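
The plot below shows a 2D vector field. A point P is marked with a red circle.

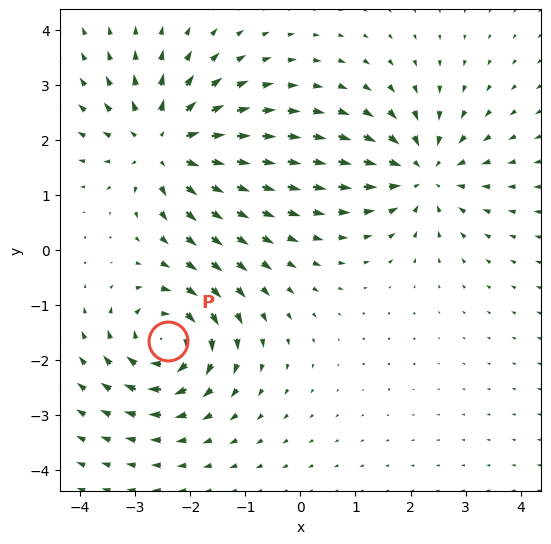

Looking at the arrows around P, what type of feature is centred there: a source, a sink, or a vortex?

At P (-2.4, -1.6) the arrows circulate clockwise. Divergence ≈0, curl about -6 — near-zero divergence with nonzero curl is a vortex.

vortex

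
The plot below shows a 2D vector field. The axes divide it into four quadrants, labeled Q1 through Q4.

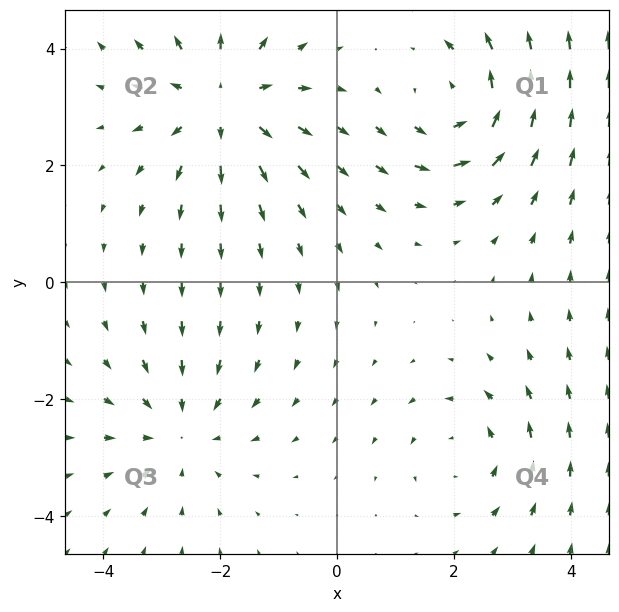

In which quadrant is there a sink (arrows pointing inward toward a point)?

Q3

The sink sits at approximately (-2.7, -2.5), which lies in quadrant Q3. The divergence there is about -3, negative as expected for a sink.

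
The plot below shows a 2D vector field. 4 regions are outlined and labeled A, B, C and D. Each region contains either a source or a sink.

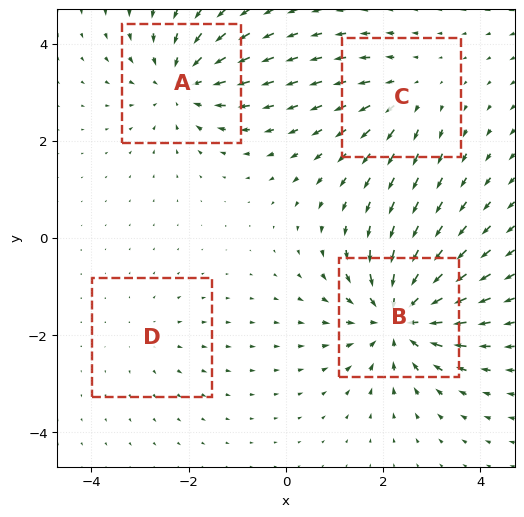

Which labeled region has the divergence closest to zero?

D

Divergence at each region's feature centre — A: about -5, B: about -7, C: about +3, D: about +2. Region D is closest to zero.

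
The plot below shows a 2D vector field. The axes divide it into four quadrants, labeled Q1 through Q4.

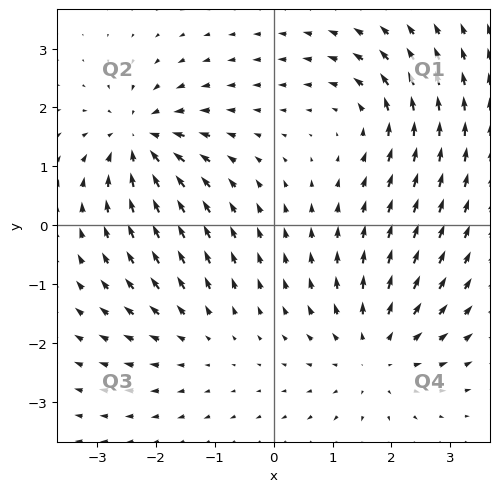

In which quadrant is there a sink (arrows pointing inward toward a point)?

The sink sits at approximately (-2.3, 1.5), which lies in quadrant Q2. The divergence there is about -6, negative as expected for a sink.

Q2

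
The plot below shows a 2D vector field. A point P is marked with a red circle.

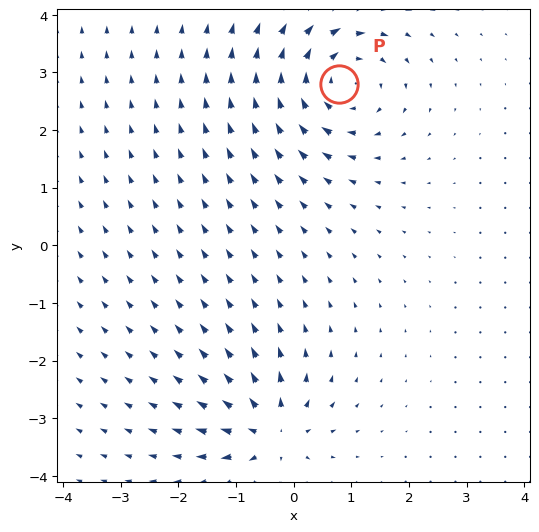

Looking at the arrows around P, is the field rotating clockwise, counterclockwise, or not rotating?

Near P at (0.8, 2.8) the arrows circulate clockwise. The curl (z-component) there is about -4; negative curl means clockwise rotation.

clockwise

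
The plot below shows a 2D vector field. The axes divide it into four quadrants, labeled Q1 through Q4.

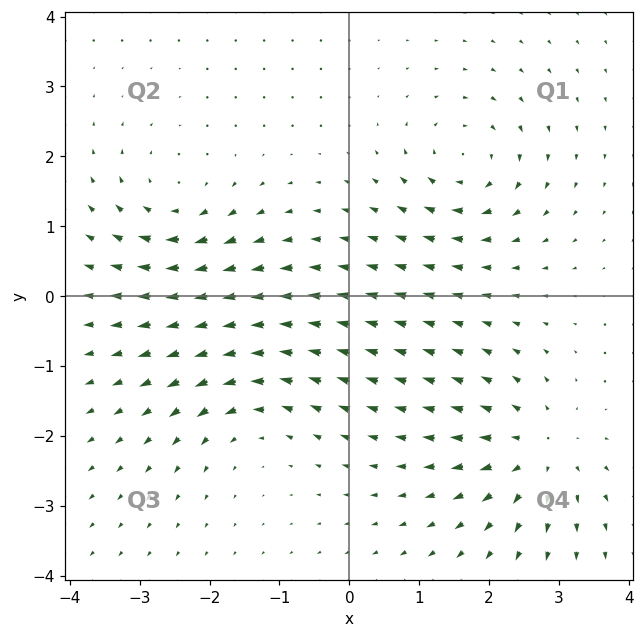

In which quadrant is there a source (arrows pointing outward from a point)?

The source sits at approximately (2.7, -2.2), which lies in quadrant Q4. The divergence there is about +5, positive as expected for a source.

Q4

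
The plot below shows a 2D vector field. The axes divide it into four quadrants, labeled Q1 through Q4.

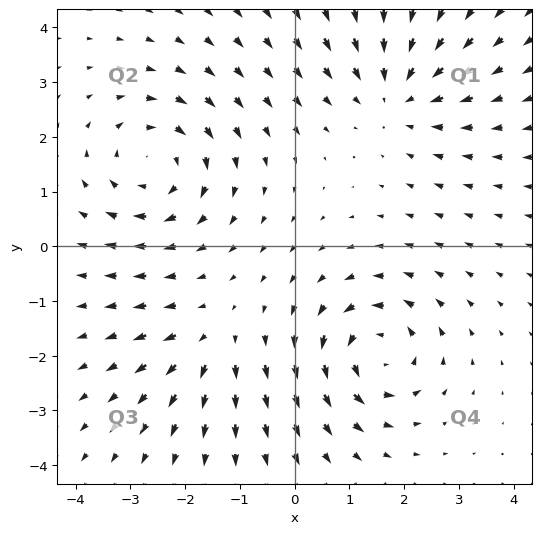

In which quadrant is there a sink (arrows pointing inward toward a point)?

The sink sits at approximately (1.9, 2.8), which lies in quadrant Q1. The divergence there is about -4, negative as expected for a sink.

Q1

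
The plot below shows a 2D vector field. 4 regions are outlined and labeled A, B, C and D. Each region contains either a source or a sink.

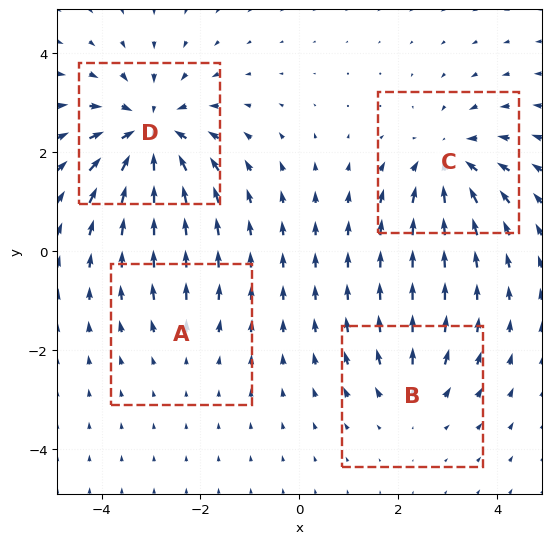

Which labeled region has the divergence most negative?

Divergence at each region's feature centre — A: about +2, B: about +3, C: about -5, D: about -7. Region D is most negative.

D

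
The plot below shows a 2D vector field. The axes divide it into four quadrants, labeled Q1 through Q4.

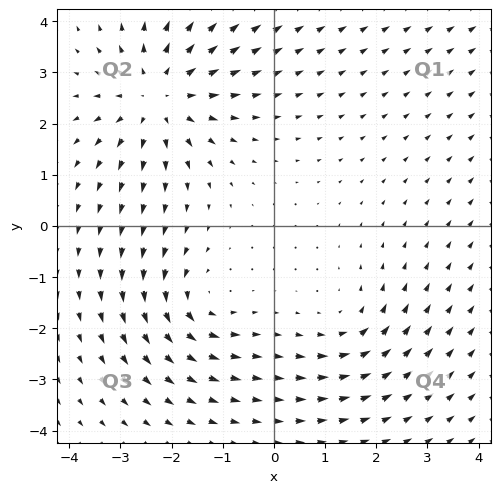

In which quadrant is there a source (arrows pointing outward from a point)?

The source sits at approximately (-2.3, 2.5), which lies in quadrant Q2. The divergence there is about +4, positive as expected for a source.

Q2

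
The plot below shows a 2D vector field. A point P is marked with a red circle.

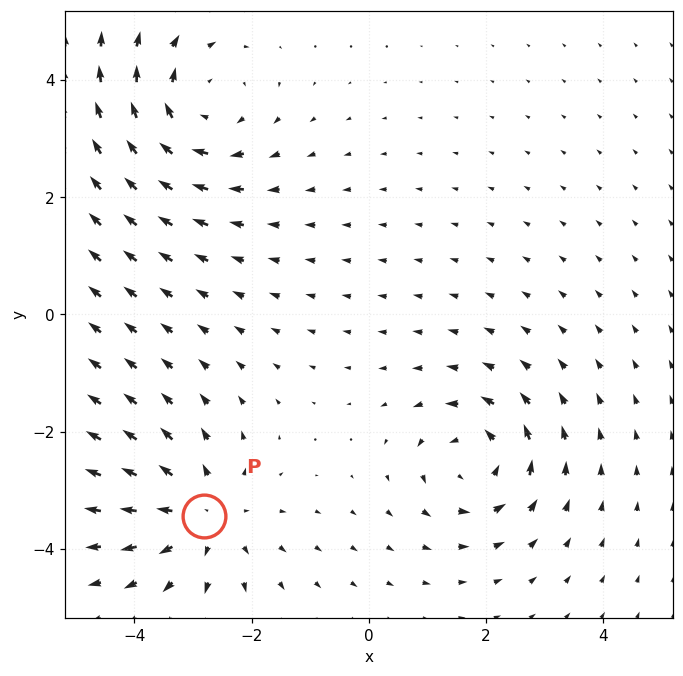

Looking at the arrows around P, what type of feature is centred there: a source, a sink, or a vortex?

source

At P (-2.8, -3.4) the arrows spread outward. Divergence about +4, curl ≈0 — positive divergence with near-zero curl is a source.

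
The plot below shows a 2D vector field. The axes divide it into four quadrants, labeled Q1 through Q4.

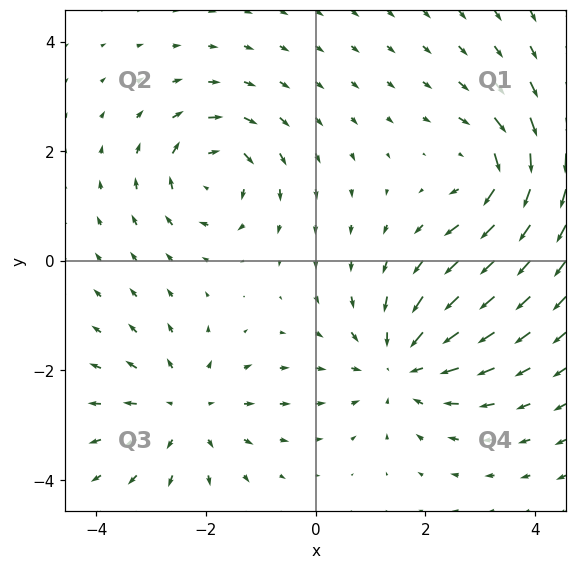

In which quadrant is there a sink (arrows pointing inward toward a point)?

The sink sits at approximately (1.6, -1.9), which lies in quadrant Q4. The divergence there is about -4, negative as expected for a sink.

Q4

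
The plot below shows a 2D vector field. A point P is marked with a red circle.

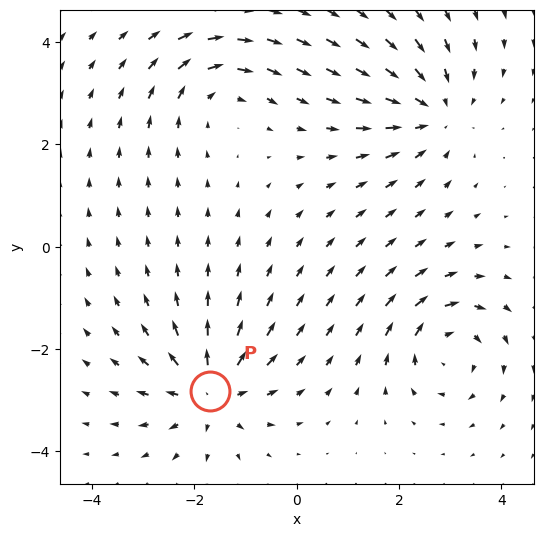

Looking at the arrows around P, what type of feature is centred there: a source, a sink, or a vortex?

At P (-1.7, -2.8) the arrows spread outward. Divergence about +6, curl ≈0 — positive divergence with near-zero curl is a source.

source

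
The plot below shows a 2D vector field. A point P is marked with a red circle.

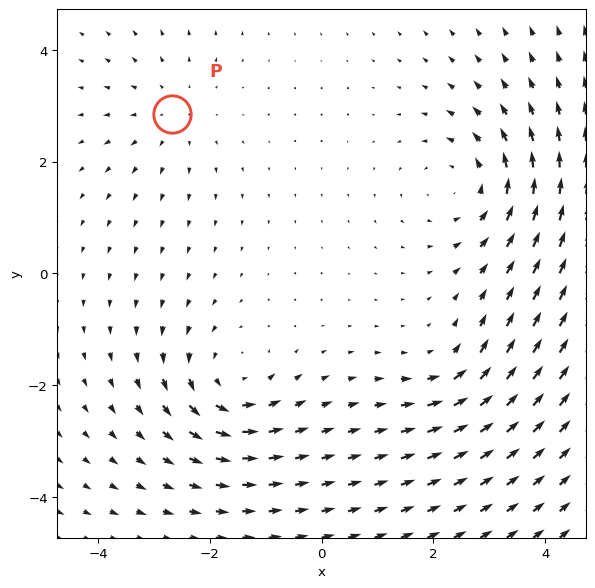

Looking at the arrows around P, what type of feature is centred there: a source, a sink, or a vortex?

At P (-2.7, 2.9) the arrows spread outward. Divergence about +2, curl ≈0 — positive divergence with near-zero curl is a source.

source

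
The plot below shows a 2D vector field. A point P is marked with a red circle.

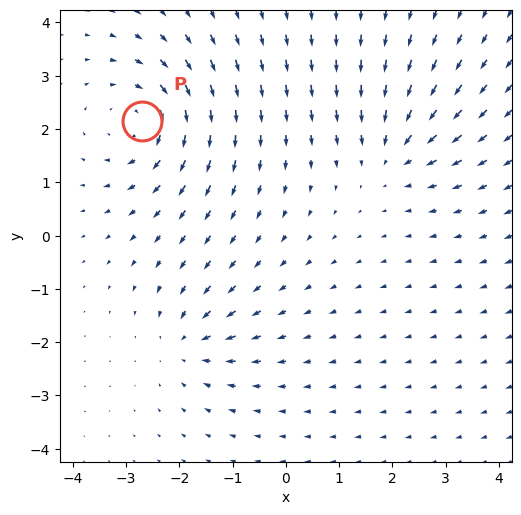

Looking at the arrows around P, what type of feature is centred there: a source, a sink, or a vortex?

At P (-2.7, 2.2) the arrows circulate clockwise. Divergence ≈0, curl about -5 — near-zero divergence with nonzero curl is a vortex.

vortex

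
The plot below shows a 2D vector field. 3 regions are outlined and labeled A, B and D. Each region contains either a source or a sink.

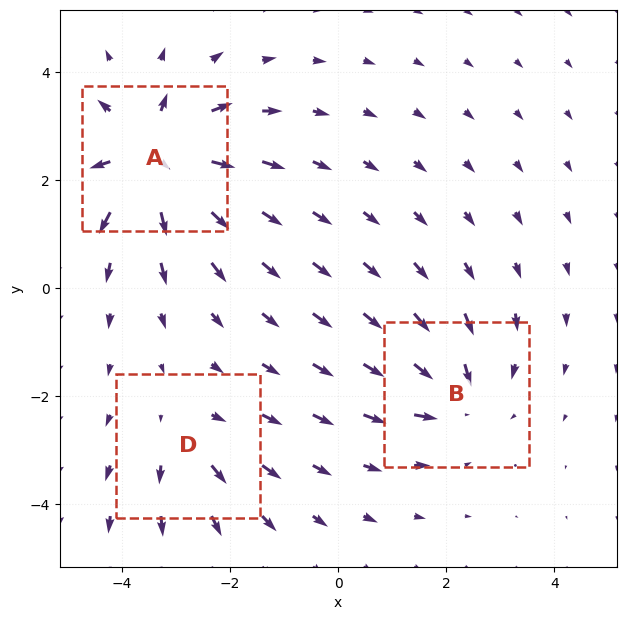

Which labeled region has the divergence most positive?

Divergence at each region's feature centre — A: about +5, B: about -3, D: about +2. Region A is most positive.

A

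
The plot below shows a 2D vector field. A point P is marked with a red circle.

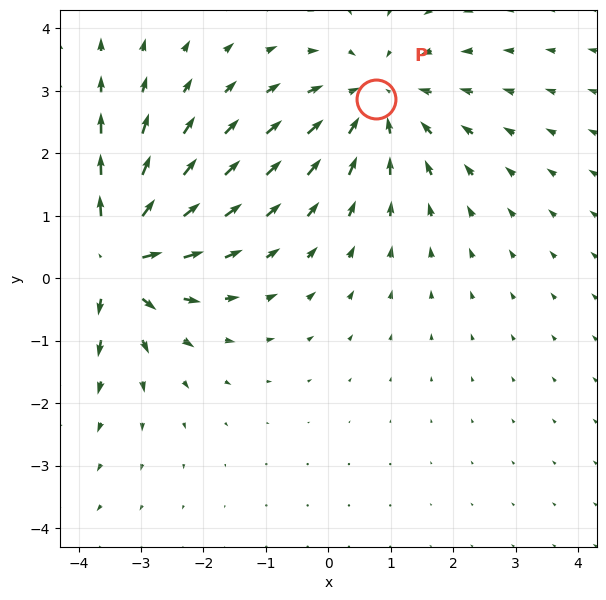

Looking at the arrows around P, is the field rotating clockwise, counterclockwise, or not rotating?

Near P at (0.8, 2.9) the arrows show no circulation. The curl there is ≈0.

not rotating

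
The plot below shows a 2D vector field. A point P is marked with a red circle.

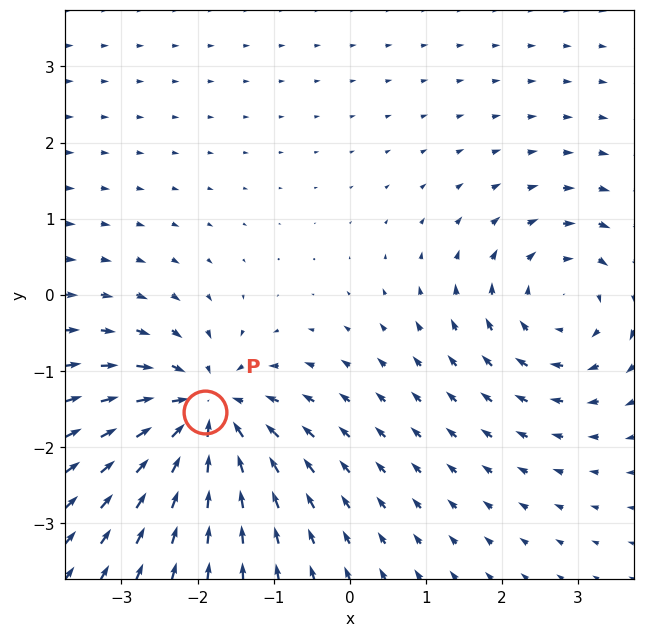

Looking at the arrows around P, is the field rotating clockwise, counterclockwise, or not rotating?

Near P at (-1.9, -1.5) the arrows show no circulation. The curl there is ≈0.

not rotating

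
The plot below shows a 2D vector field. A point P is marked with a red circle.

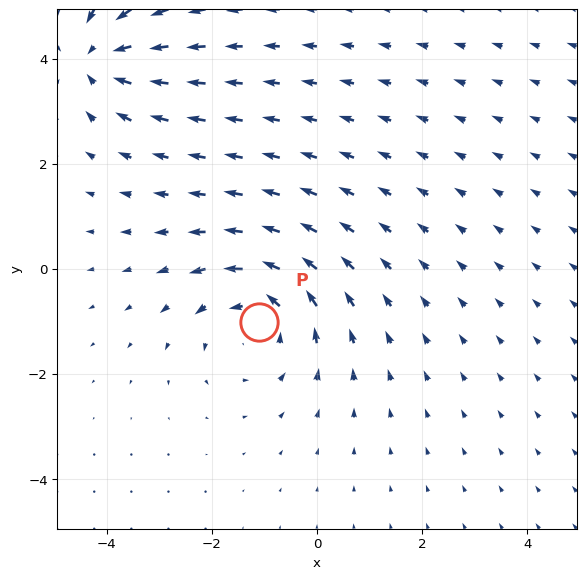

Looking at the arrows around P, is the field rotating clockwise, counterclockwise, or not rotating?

Near P at (-1.1, -1.0) the arrows circulate counterclockwise. The curl (z-component) there is about +3; positive curl means counterclockwise rotation.

counterclockwise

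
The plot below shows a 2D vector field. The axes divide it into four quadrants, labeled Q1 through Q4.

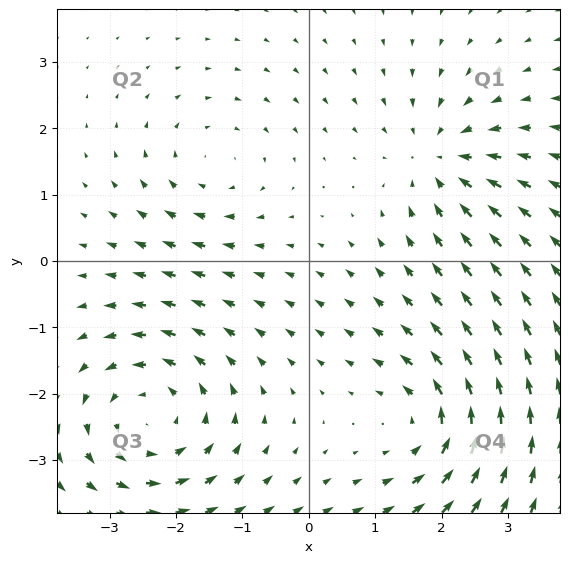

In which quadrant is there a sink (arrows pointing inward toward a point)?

The sink sits at approximately (2.0, 1.5), which lies in quadrant Q1. The divergence there is about -3, negative as expected for a sink.

Q1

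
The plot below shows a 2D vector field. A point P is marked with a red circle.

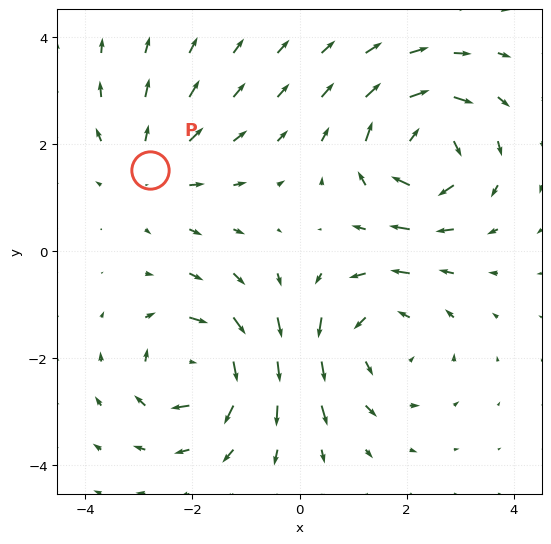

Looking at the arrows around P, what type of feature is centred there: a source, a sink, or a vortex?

At P (-2.8, 1.5) the arrows spread outward. Divergence about +3, curl ≈0 — positive divergence with near-zero curl is a source.

source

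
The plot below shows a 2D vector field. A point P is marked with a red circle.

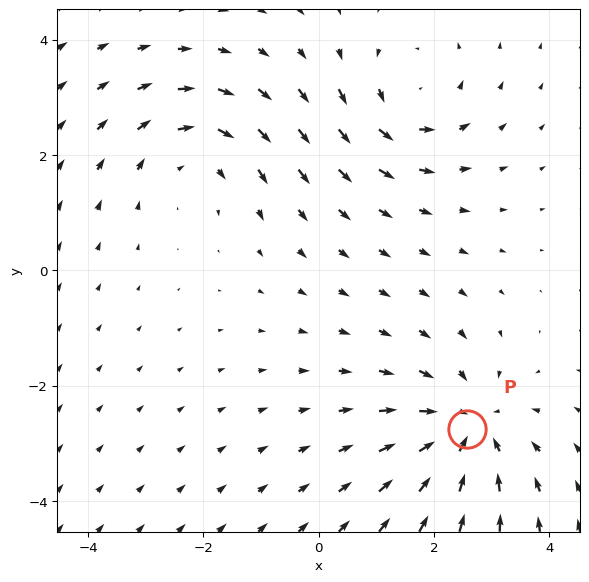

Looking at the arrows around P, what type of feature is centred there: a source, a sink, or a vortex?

At P (2.6, -2.7) the arrows converge inward. Divergence about -4, curl ≈0 — negative divergence with near-zero curl is a sink.

sink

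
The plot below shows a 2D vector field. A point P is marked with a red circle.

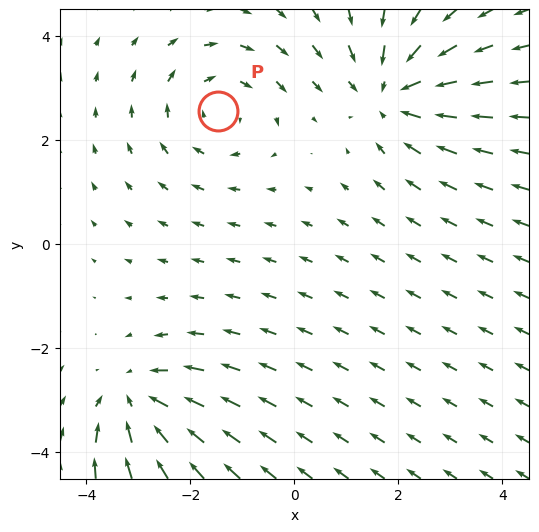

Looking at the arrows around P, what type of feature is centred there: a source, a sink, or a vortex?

vortex

At P (-1.5, 2.6) the arrows circulate clockwise. Divergence ≈0, curl about -2 — near-zero divergence with nonzero curl is a vortex.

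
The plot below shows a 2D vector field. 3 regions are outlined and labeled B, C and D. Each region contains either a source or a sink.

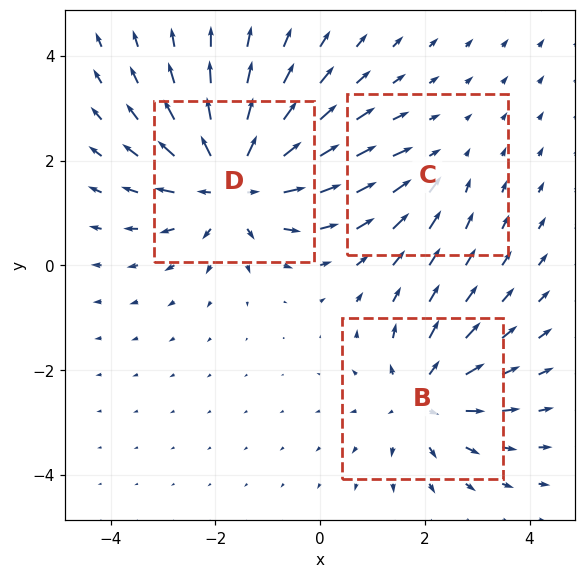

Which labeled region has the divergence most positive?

D

Divergence at each region's feature centre — B: about +3, C: about -2, D: about +5. Region D is most positive.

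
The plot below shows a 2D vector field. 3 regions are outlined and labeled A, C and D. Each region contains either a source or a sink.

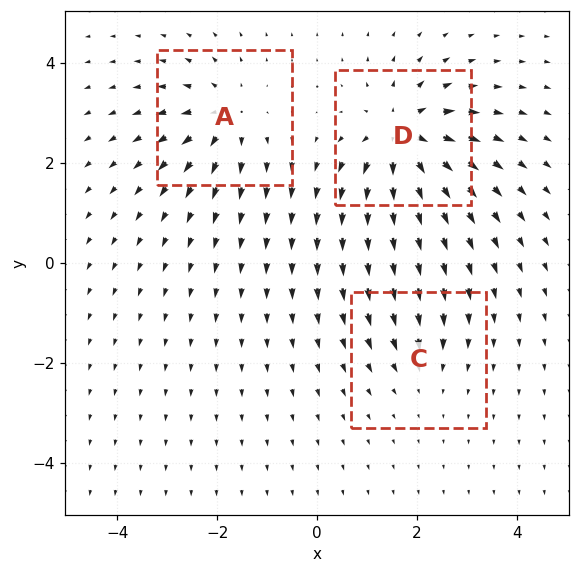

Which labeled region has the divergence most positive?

D

Divergence at each region's feature centre — A: about +4, C: about -2, D: about +6. Region D is most positive.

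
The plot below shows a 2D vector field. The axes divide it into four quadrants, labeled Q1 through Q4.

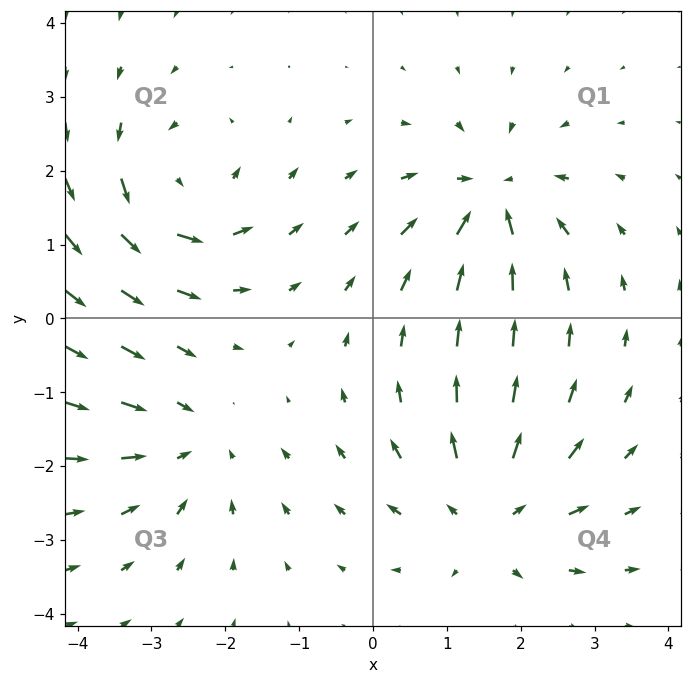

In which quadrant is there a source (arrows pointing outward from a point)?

Q4

The source sits at approximately (1.6, -2.7), which lies in quadrant Q4. The divergence there is about +4, positive as expected for a source.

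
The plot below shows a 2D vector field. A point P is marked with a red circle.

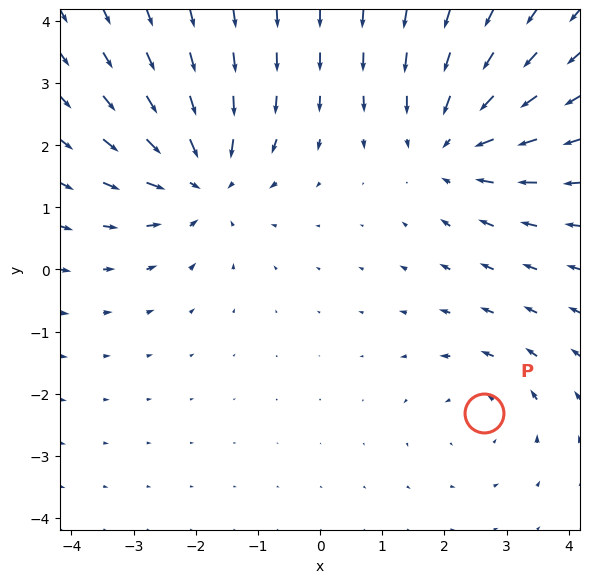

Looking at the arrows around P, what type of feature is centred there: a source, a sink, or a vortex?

vortex

At P (2.6, -2.3) the arrows circulate counterclockwise. Divergence ≈0, curl about +2 — near-zero divergence with nonzero curl is a vortex.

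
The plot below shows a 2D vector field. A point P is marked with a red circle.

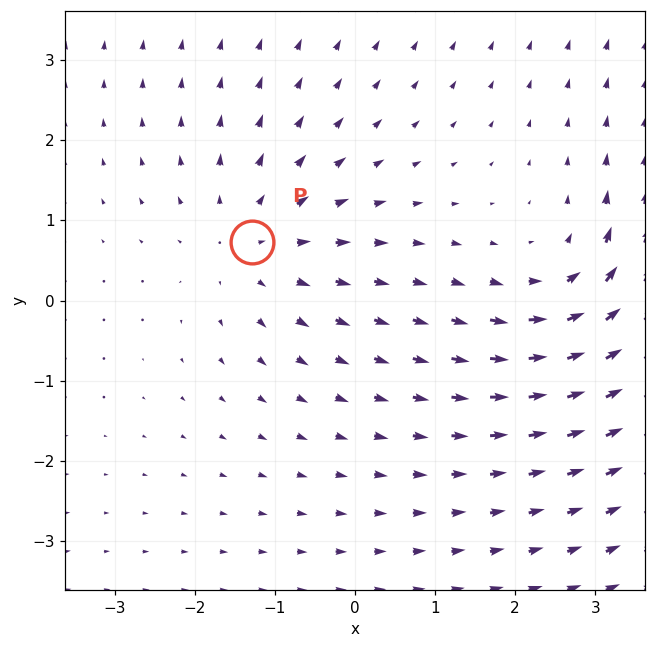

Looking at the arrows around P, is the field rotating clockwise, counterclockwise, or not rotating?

Near P at (-1.3, 0.7) the arrows show no circulation. The curl there is ≈0.

not rotating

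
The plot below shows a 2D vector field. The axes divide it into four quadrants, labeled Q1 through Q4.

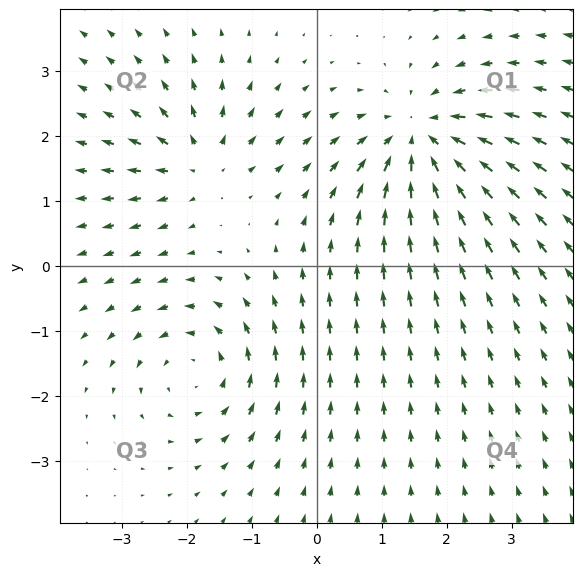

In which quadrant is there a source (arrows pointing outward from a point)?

The source sits at approximately (-1.8, 1.6), which lies in quadrant Q2. The divergence there is about +4, positive as expected for a source.

Q2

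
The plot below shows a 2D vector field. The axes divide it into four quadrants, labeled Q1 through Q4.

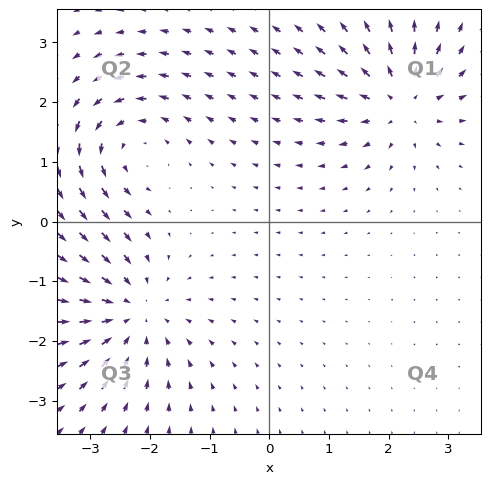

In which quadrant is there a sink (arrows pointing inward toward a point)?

The sink sits at approximately (-2.3, -1.5), which lies in quadrant Q3. The divergence there is about -4, negative as expected for a sink.

Q3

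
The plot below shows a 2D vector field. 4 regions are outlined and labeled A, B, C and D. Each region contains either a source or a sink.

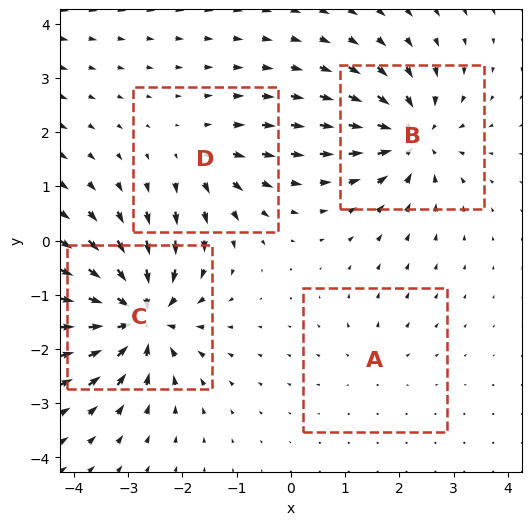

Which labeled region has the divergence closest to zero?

Divergence at each region's feature centre — A: about +2, B: about -6, C: about -9, D: about +4. Region A is closest to zero.

A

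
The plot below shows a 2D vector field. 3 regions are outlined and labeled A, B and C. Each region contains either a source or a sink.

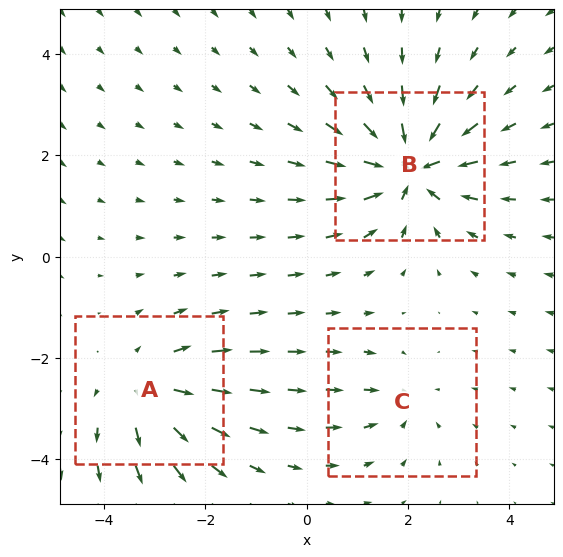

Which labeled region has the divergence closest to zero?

Divergence at each region's feature centre — A: about +3, B: about -5, C: about -2. Region C is closest to zero.

C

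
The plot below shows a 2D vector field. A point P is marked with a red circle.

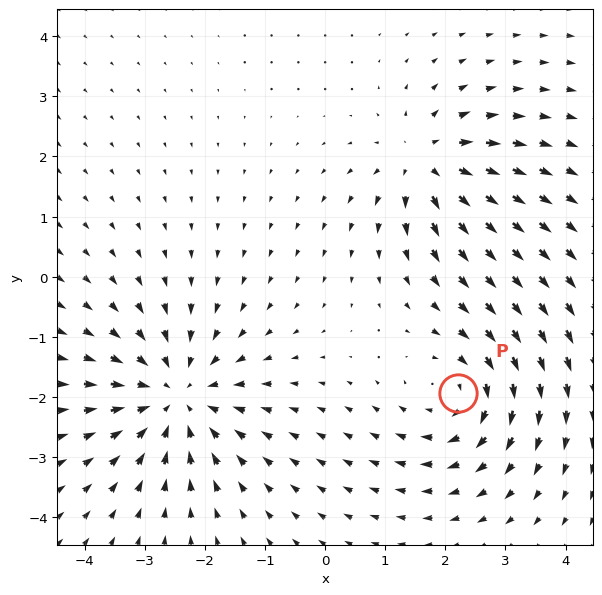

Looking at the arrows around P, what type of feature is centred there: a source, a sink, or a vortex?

vortex

At P (2.2, -1.9) the arrows circulate clockwise. Divergence ≈0, curl about -4 — near-zero divergence with nonzero curl is a vortex.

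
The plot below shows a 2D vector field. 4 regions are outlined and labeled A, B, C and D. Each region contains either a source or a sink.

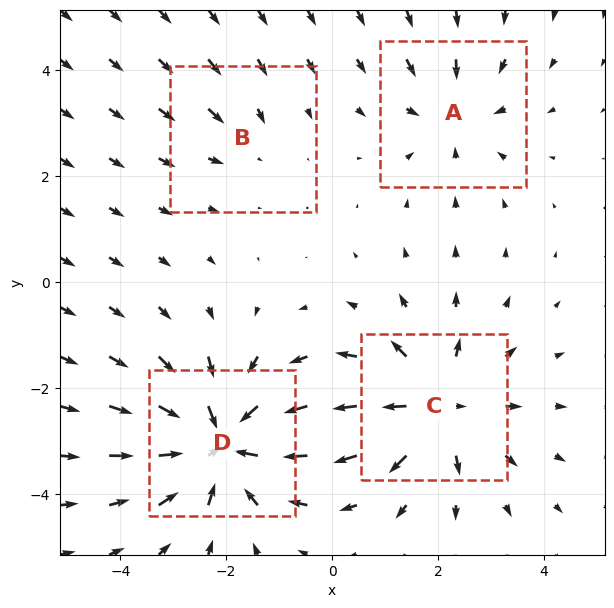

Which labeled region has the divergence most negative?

Divergence at each region's feature centre — A: about -3, B: about -2, C: about +5, D: about -6. Region D is most negative.

D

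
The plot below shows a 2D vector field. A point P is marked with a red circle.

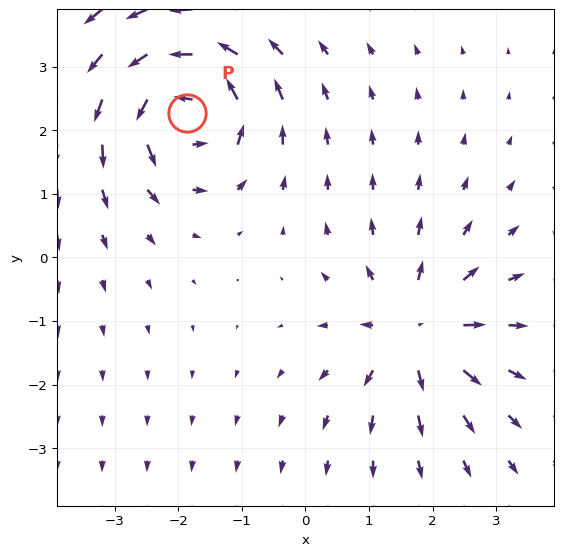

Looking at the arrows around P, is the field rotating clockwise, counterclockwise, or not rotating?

Near P at (-1.9, 2.3) the arrows circulate counterclockwise. The curl (z-component) there is about +7; positive curl means counterclockwise rotation.

counterclockwise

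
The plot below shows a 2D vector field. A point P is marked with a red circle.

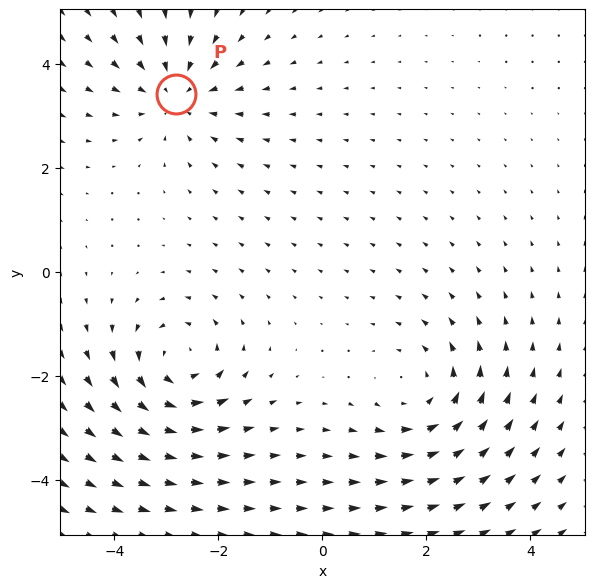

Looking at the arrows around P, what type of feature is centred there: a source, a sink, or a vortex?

sink

At P (-2.8, 3.4) the arrows converge inward. Divergence about -4, curl ≈0 — negative divergence with near-zero curl is a sink.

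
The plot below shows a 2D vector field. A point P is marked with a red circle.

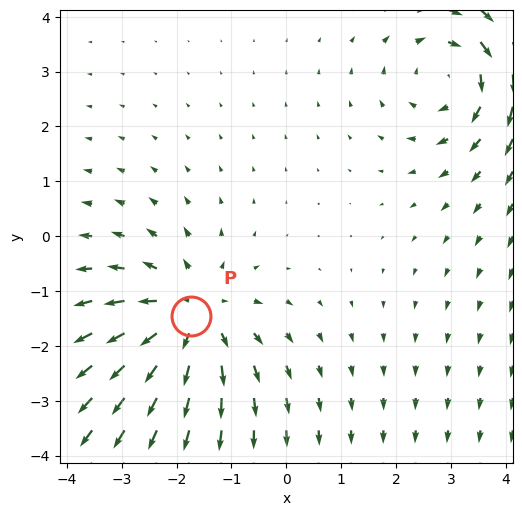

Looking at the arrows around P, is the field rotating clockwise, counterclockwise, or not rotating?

Near P at (-1.7, -1.4) the arrows show no circulation. The curl there is ≈0.

not rotating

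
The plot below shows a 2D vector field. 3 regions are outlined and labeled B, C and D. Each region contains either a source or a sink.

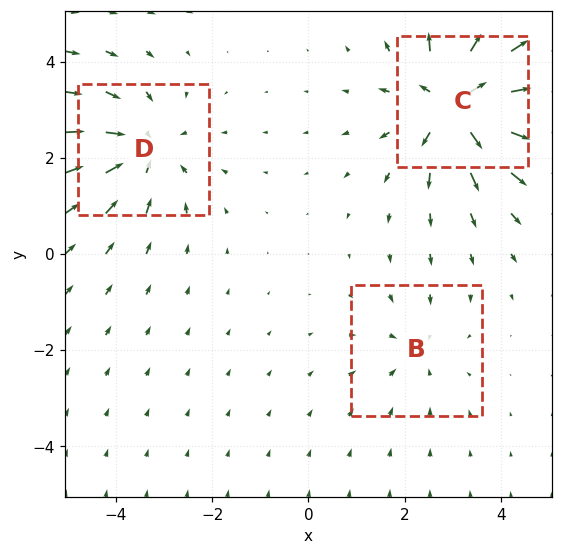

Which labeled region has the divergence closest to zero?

B

Divergence at each region's feature centre — B: about -2, C: about +5, D: about -3. Region B is closest to zero.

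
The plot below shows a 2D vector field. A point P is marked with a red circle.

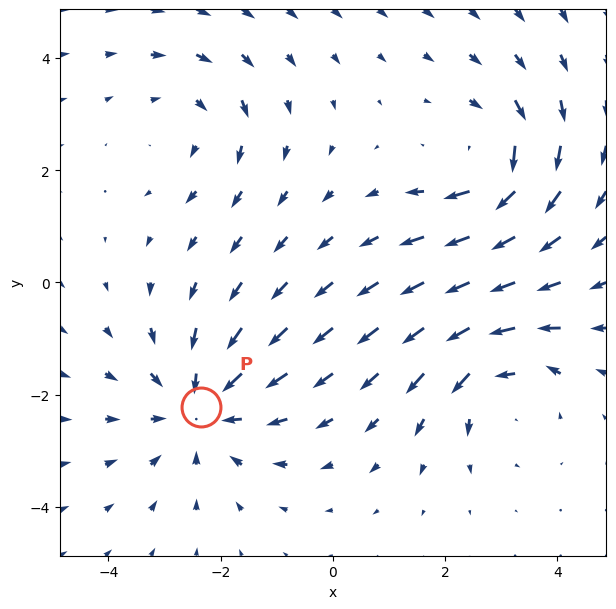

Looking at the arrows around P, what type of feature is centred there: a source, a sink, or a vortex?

At P (-2.3, -2.2) the arrows converge inward. Divergence about -4, curl ≈0 — negative divergence with near-zero curl is a sink.

sink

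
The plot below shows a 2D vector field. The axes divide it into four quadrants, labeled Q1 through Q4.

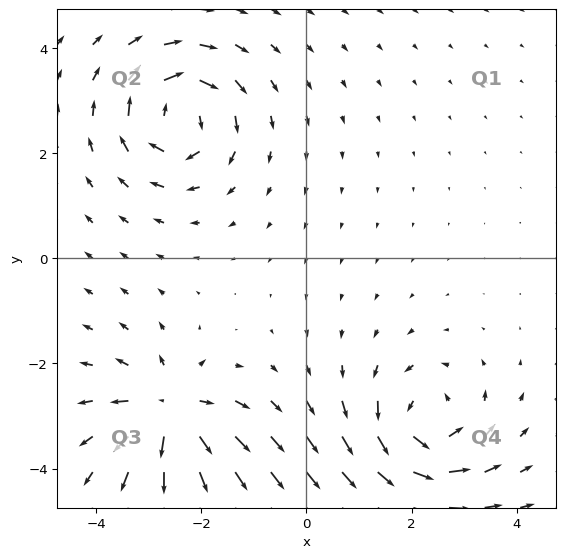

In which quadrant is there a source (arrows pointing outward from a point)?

The source sits at approximately (-2.6, -2.9), which lies in quadrant Q3. The divergence there is about +5, positive as expected for a source.

Q3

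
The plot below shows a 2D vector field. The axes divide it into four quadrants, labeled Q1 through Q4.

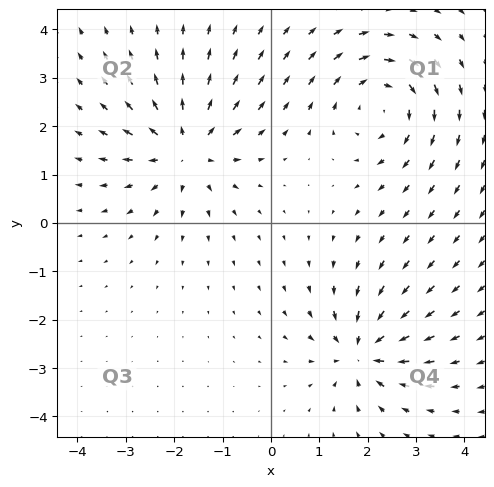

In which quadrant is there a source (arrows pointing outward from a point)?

The source sits at approximately (-1.8, 1.5), which lies in quadrant Q2. The divergence there is about +5, positive as expected for a source.

Q2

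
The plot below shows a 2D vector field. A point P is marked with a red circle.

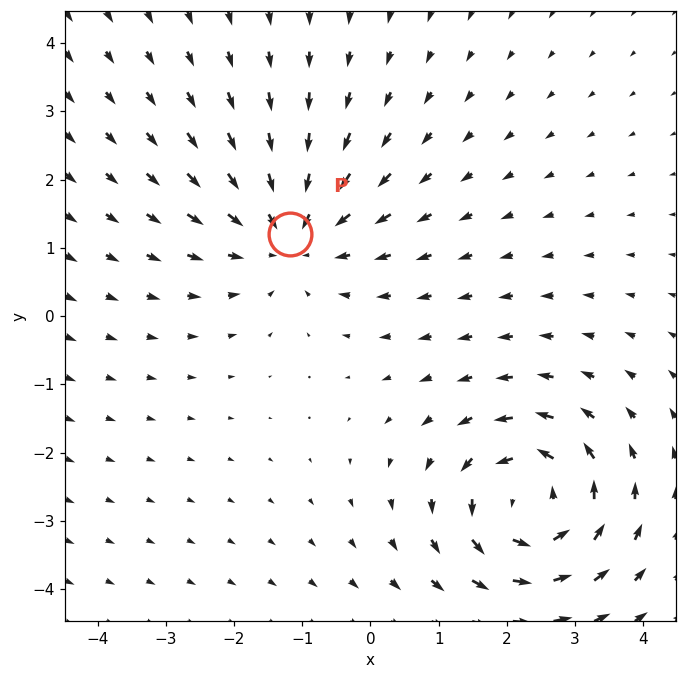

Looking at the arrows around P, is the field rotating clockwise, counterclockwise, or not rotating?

Near P at (-1.2, 1.2) the arrows show no circulation. The curl there is ≈0.

not rotating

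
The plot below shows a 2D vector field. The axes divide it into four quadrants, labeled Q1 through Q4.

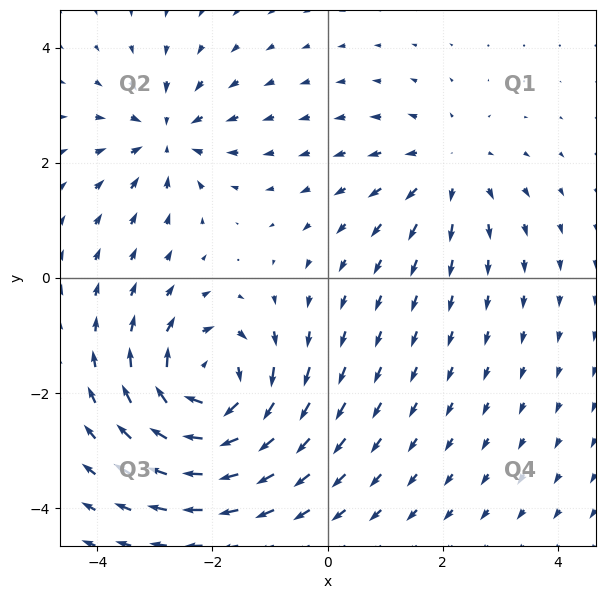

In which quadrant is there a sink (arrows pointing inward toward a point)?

The sink sits at approximately (-2.8, 2.5), which lies in quadrant Q2. The divergence there is about -4, negative as expected for a sink.

Q2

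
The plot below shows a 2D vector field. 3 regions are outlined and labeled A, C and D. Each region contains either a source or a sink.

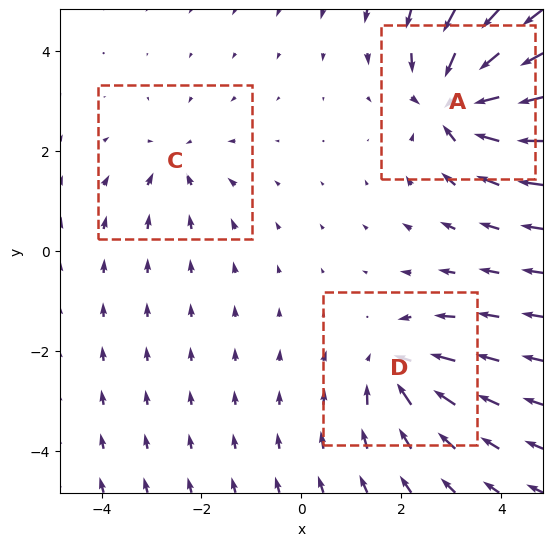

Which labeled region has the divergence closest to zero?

C

Divergence at each region's feature centre — A: about -6, C: about -2, D: about -4. Region C is closest to zero.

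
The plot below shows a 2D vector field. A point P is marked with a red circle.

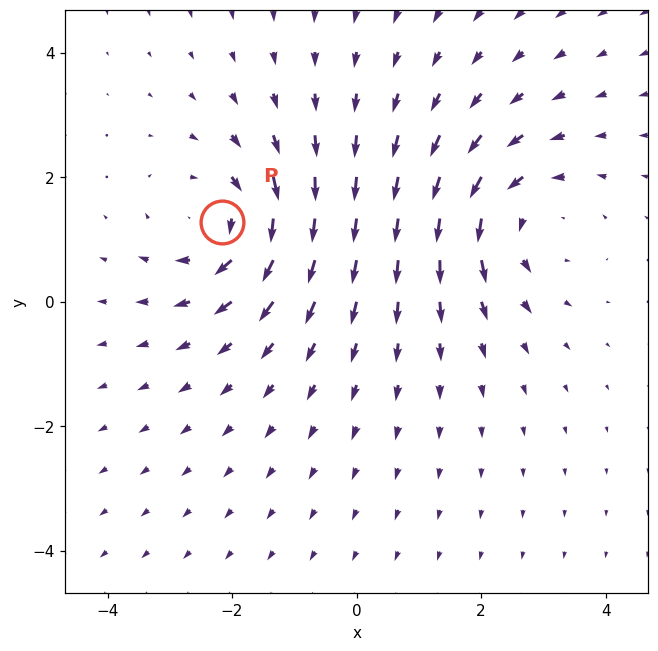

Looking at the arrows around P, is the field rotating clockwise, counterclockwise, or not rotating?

clockwise

Near P at (-2.2, 1.3) the arrows circulate clockwise. The curl (z-component) there is about -3; negative curl means clockwise rotation.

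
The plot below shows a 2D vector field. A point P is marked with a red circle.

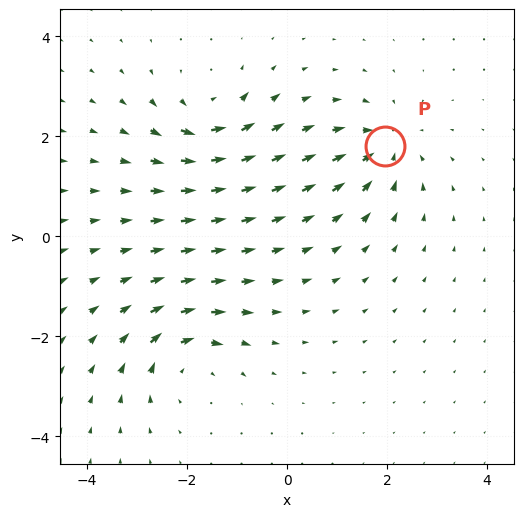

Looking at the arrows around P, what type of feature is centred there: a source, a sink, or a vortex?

At P (2.0, 1.8) the arrows converge inward. Divergence about -3, curl ≈0 — negative divergence with near-zero curl is a sink.

sink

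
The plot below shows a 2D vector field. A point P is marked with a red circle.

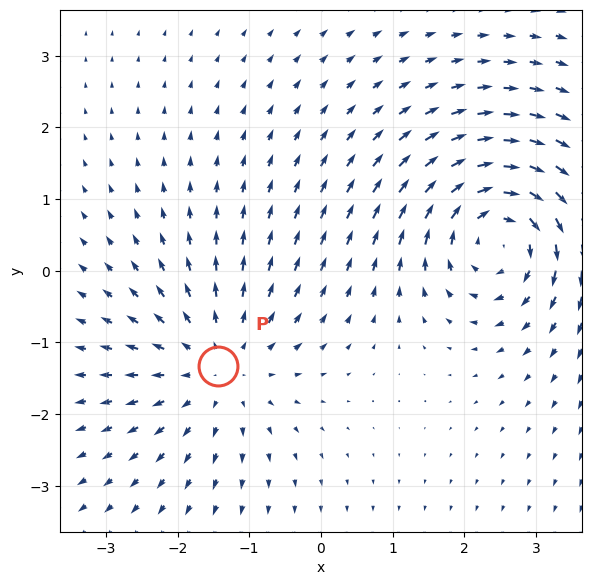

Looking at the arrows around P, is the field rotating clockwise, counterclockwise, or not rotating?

not rotating

Near P at (-1.4, -1.3) the arrows show no circulation. The curl there is ≈0.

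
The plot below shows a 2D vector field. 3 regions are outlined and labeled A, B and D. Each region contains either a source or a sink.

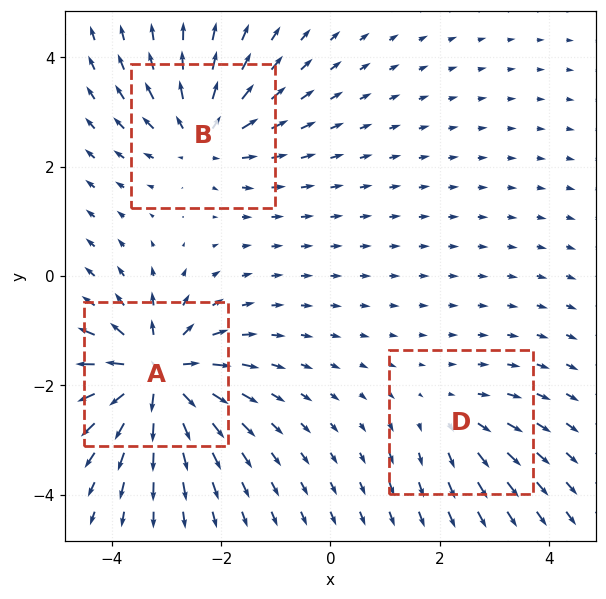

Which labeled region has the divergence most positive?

Divergence at each region's feature centre — A: about +7, B: about +4, D: about +2. Region A is most positive.

A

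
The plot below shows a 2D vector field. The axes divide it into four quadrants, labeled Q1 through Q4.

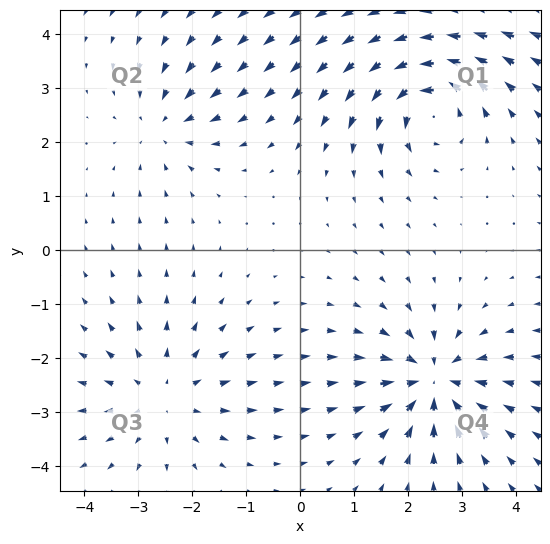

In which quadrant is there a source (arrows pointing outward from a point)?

Q3

The source sits at approximately (-2.5, -2.7), which lies in quadrant Q3. The divergence there is about +4, positive as expected for a source.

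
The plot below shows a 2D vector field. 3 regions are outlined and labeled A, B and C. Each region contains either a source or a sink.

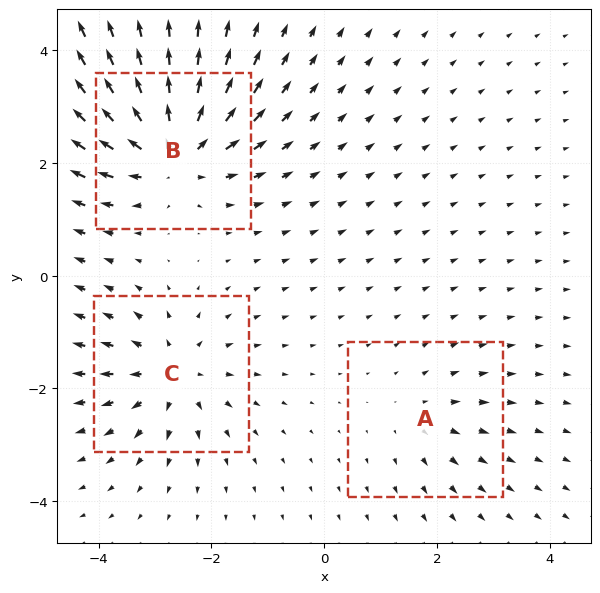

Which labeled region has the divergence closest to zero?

A

Divergence at each region's feature centre — A: about +2, B: about +6, C: about +4. Region A is closest to zero.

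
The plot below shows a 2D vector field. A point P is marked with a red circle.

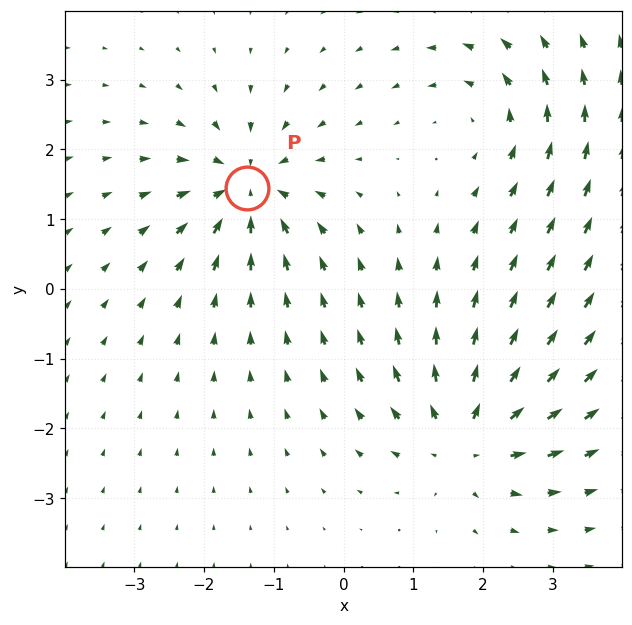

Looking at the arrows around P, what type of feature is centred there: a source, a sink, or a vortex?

At P (-1.4, 1.5) the arrows converge inward. Divergence about -6, curl ≈0 — negative divergence with near-zero curl is a sink.

sink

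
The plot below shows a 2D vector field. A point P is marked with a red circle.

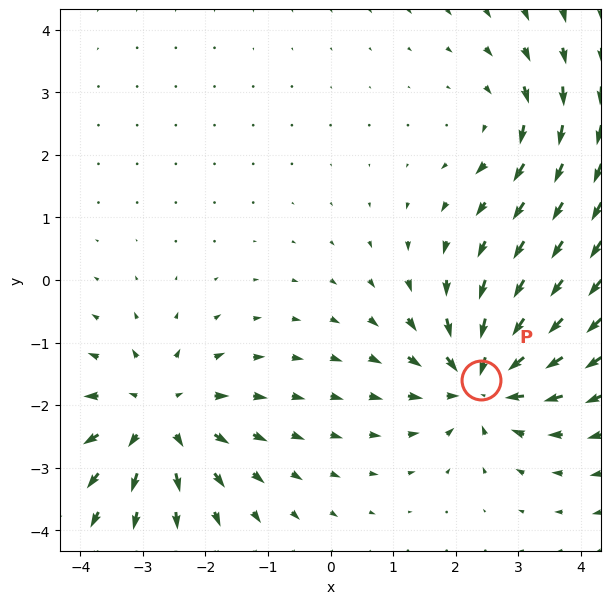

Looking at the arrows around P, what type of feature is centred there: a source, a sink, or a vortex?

sink

At P (2.4, -1.6) the arrows converge inward. Divergence about -6, curl ≈0 — negative divergence with near-zero curl is a sink.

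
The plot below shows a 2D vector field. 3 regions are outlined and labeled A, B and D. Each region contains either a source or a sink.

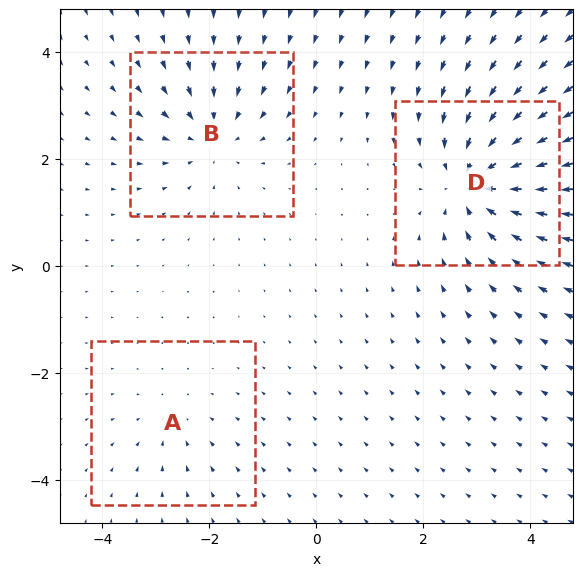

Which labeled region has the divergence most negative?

Divergence at each region's feature centre — A: about -2, B: about -4, D: about -5. Region D is most negative.

D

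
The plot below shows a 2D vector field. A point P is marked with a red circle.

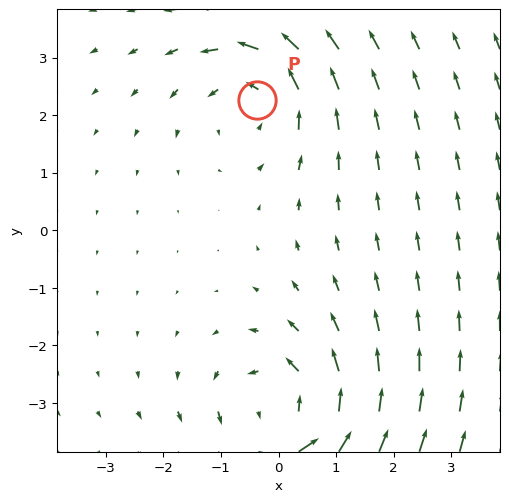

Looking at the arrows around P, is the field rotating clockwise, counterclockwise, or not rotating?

Near P at (-0.4, 2.3) the arrows circulate counterclockwise. The curl (z-component) there is about +3; positive curl means counterclockwise rotation.

counterclockwise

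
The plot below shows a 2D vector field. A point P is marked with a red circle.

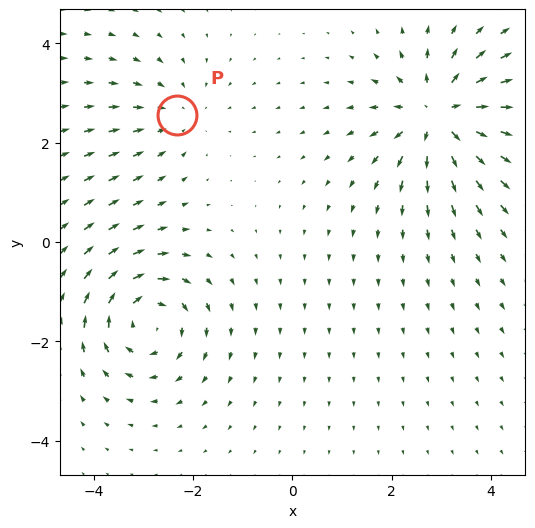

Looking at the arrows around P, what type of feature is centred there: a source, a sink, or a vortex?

sink

At P (-2.3, 2.5) the arrows converge inward. Divergence about -2, curl ≈0 — negative divergence with near-zero curl is a sink.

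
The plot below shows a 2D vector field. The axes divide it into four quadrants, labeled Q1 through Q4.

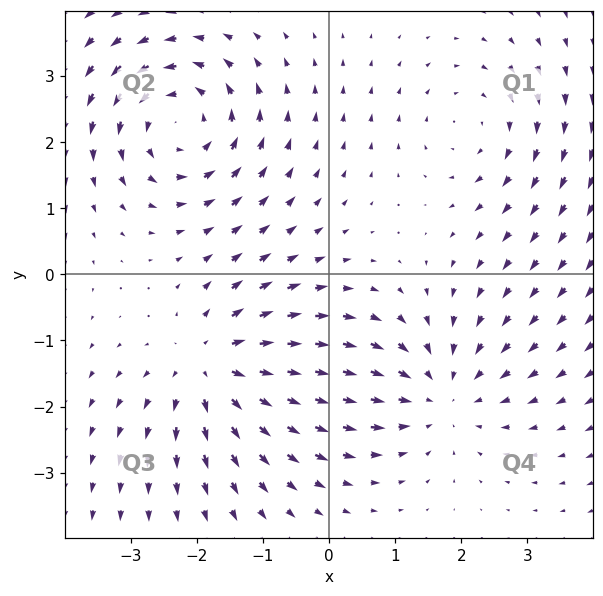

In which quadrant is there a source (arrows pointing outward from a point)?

Q3

The source sits at approximately (-1.7, -1.4), which lies in quadrant Q3. The divergence there is about +4, positive as expected for a source.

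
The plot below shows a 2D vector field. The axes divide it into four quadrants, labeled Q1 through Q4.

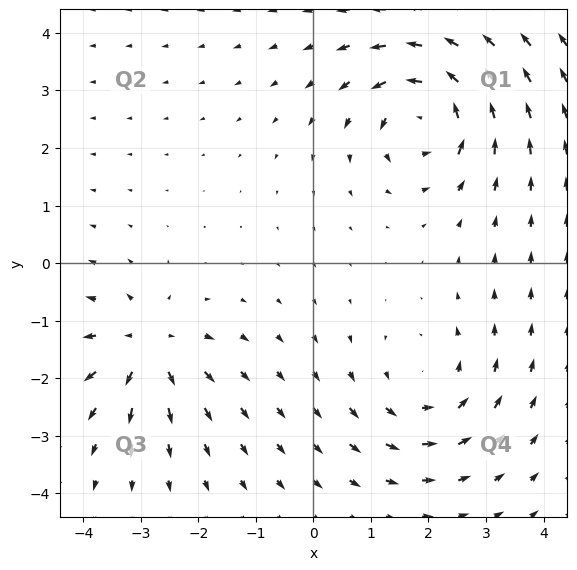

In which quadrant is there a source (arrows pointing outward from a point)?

Q3

The source sits at approximately (-2.9, -1.5), which lies in quadrant Q3. The divergence there is about +5, positive as expected for a source.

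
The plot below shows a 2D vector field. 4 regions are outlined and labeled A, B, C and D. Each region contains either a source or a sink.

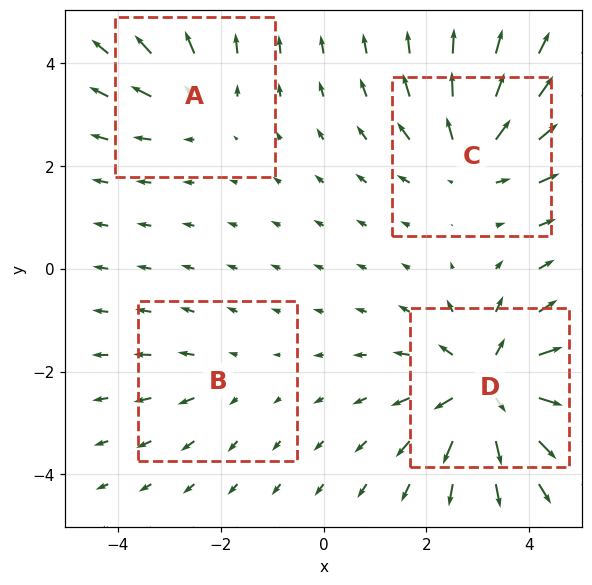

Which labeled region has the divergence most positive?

D

Divergence at each region's feature centre — A: about +3, B: about +2, C: about +5, D: about +7. Region D is most positive.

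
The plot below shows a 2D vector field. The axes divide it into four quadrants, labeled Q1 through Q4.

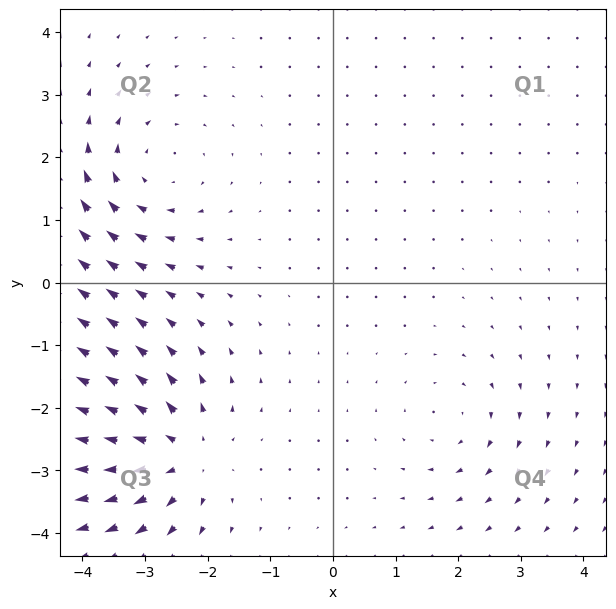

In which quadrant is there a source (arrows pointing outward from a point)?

The source sits at approximately (-2.4, -2.7), which lies in quadrant Q3. The divergence there is about +6, positive as expected for a source.

Q3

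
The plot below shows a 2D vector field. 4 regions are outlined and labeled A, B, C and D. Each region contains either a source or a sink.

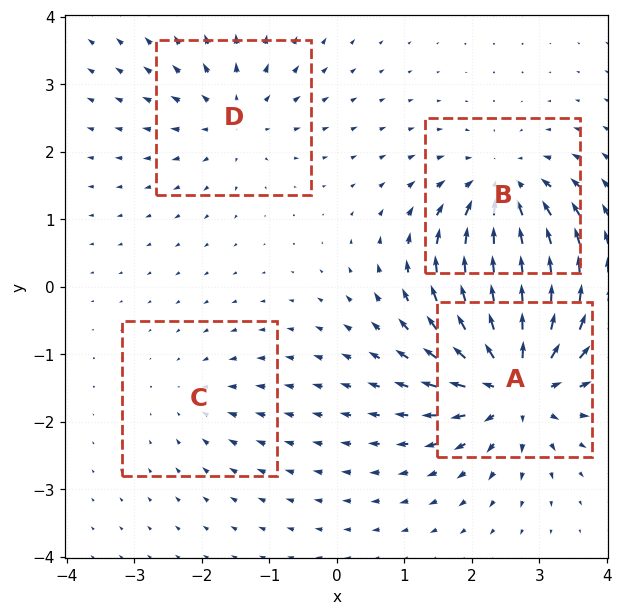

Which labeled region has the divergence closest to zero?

C

Divergence at each region's feature centre — A: about +9, B: about -6, C: about -3, D: about +4. Region C is closest to zero.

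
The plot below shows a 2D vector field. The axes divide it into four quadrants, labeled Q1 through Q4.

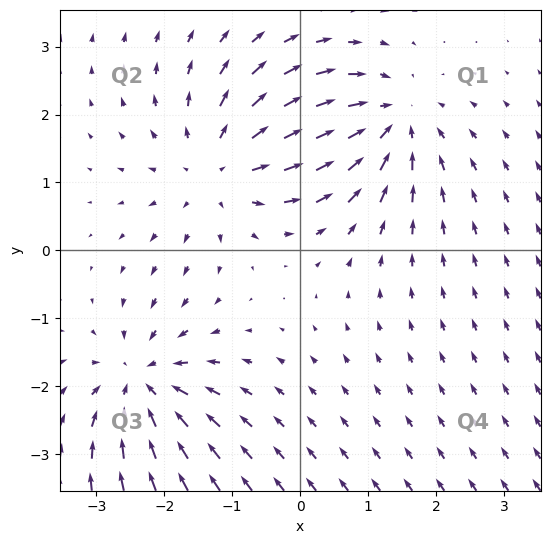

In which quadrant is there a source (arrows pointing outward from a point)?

The source sits at approximately (-1.1, 1.2), which lies in quadrant Q2. The divergence there is about +3, positive as expected for a source.

Q2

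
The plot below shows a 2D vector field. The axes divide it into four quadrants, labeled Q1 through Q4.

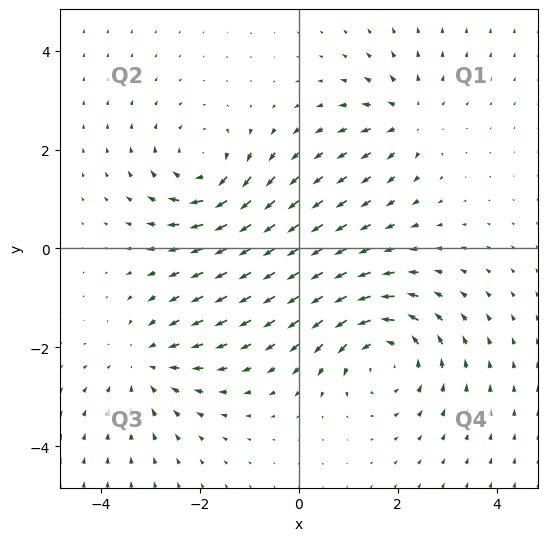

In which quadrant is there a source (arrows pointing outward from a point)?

Q1

The source sits at approximately (2.2, 2.6), which lies in quadrant Q1. The divergence there is about +4, positive as expected for a source.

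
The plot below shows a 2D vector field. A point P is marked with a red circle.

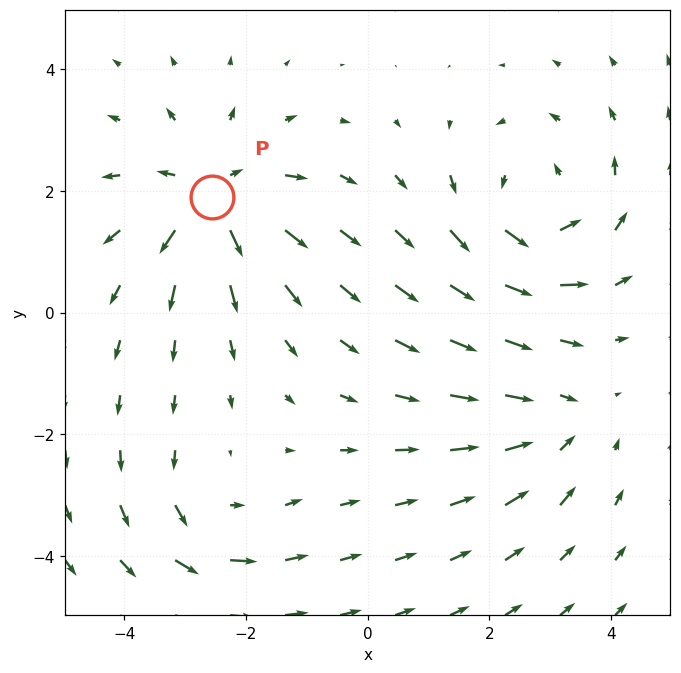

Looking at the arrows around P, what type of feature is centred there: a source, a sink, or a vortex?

source

At P (-2.6, 1.9) the arrows spread outward. Divergence about +5, curl ≈0 — positive divergence with near-zero curl is a source.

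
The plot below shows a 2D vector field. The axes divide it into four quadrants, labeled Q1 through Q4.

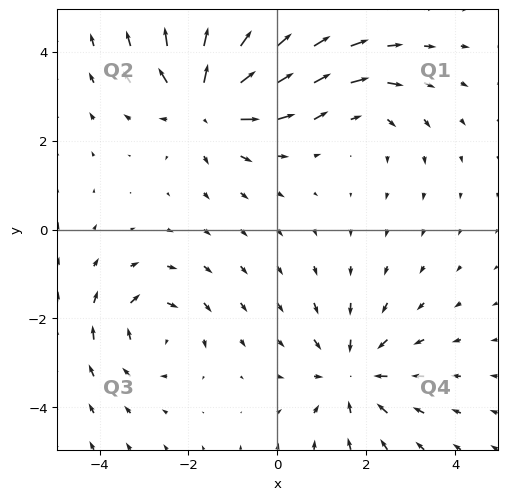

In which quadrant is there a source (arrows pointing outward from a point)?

Q2

The source sits at approximately (-1.6, 2.9), which lies in quadrant Q2. The divergence there is about +5, positive as expected for a source.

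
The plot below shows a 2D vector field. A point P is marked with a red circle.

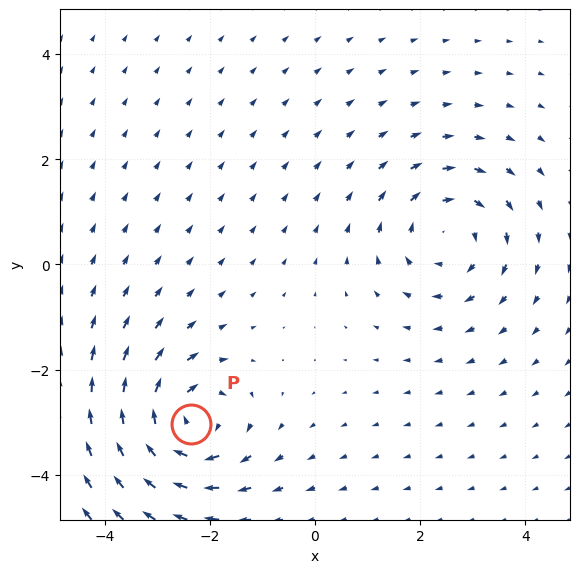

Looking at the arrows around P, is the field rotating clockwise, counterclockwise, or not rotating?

clockwise

Near P at (-2.4, -3.0) the arrows circulate clockwise. The curl (z-component) there is about -6; negative curl means clockwise rotation.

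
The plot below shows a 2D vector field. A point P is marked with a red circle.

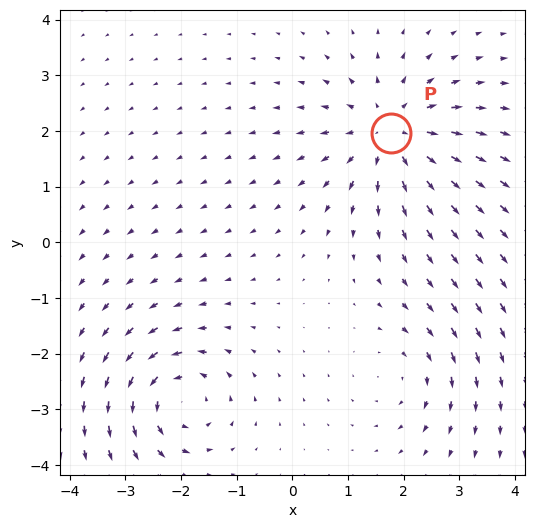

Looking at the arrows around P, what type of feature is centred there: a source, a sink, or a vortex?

source

At P (1.8, 2.0) the arrows spread outward. Divergence about +4, curl ≈0 — positive divergence with near-zero curl is a source.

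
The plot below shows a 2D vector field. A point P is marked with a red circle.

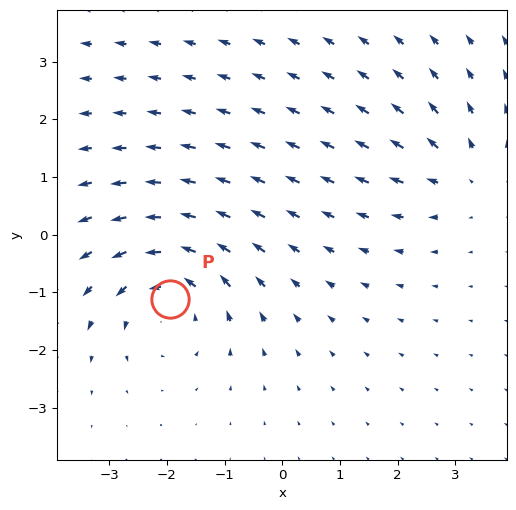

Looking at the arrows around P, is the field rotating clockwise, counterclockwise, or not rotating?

Near P at (-1.9, -1.1) the arrows circulate counterclockwise. The curl (z-component) there is about +4; positive curl means counterclockwise rotation.

counterclockwise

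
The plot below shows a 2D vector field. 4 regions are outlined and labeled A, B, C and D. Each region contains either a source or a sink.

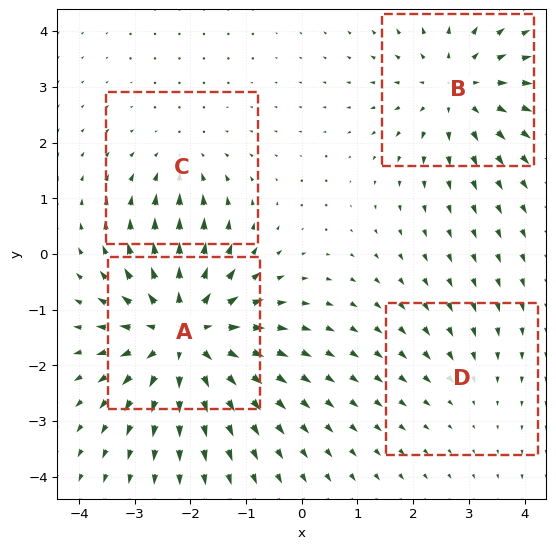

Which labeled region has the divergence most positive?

Divergence at each region's feature centre — A: about +6, B: about +4, C: about -3, D: about -2. Region A is most positive.

A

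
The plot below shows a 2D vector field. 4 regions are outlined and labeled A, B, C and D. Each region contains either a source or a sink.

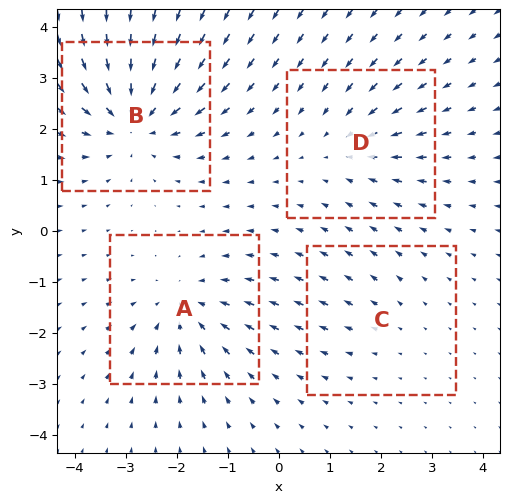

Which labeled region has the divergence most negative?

B

Divergence at each region's feature centre — A: about -4, B: about -6, C: about +2, D: about -3. Region B is most negative.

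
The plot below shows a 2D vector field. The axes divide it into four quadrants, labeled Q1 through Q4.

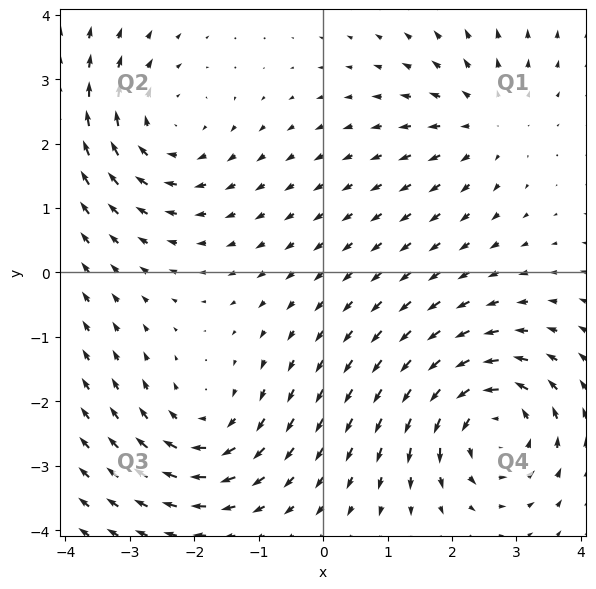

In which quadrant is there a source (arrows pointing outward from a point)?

Q1

The source sits at approximately (2.5, 2.4), which lies in quadrant Q1. The divergence there is about +3, positive as expected for a source.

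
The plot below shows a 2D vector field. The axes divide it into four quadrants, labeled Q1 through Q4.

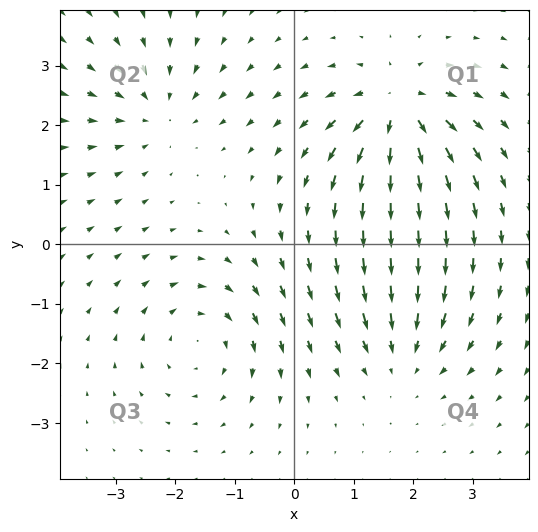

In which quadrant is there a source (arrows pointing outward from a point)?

Q1

The source sits at approximately (1.7, 2.3), which lies in quadrant Q1. The divergence there is about +7, positive as expected for a source.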